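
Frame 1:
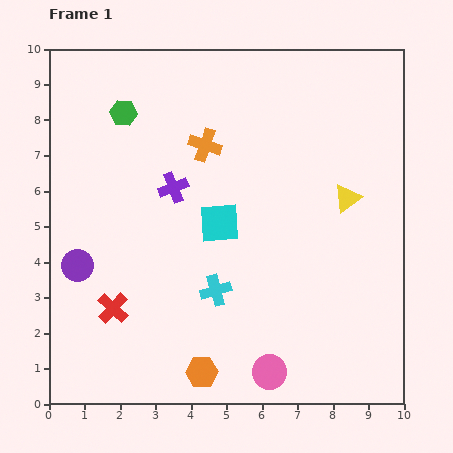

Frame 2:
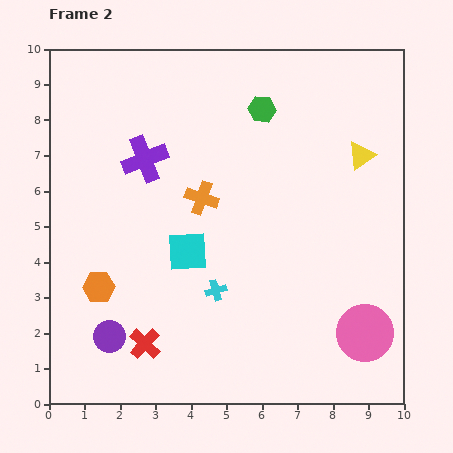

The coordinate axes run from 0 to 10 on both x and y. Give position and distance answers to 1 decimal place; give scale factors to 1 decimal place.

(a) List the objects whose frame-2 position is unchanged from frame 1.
the cyan cross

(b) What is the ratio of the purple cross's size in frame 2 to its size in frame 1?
1.5×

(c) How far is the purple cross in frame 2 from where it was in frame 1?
1.1

The purple cross moved from (3.5, 6.1) to (2.7, 6.9), a distance of √(0.8² + 0.8²) ≈ 1.1.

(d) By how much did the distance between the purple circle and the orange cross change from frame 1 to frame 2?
-0.3

Distance in frame 1: 5.0. Distance in frame 2: 4.7.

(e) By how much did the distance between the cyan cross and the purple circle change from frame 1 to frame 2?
-0.7

Distance in frame 1: 4.0. Distance in frame 2: 3.3.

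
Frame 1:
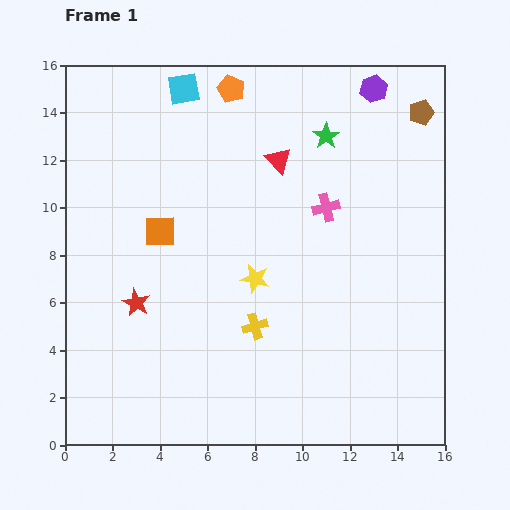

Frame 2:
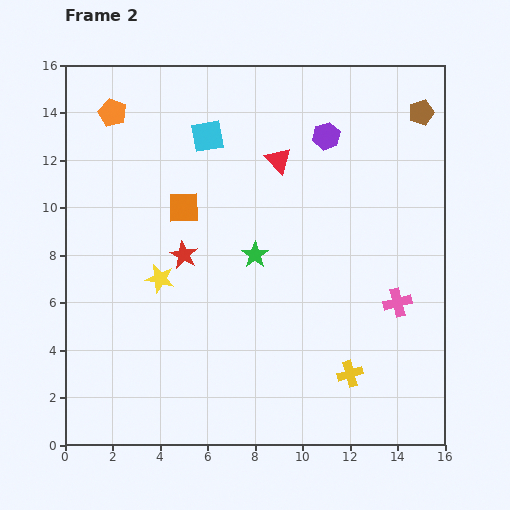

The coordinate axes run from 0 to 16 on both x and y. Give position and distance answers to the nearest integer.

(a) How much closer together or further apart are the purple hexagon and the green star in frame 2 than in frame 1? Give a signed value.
+3

Distance in frame 1: 3. Distance in frame 2: 6.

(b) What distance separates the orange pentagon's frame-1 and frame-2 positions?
5

The orange pentagon moved from (7, 15) to (2, 14), a distance of √(5² + 1²) ≈ 5.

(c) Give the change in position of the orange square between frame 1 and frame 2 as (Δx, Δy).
(1, 1)

The orange square was at (4, 9) in frame 1 and (5, 10) in frame 2.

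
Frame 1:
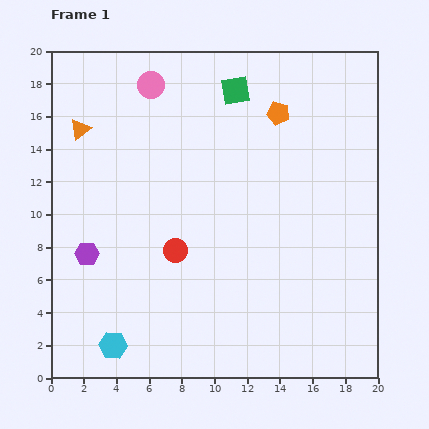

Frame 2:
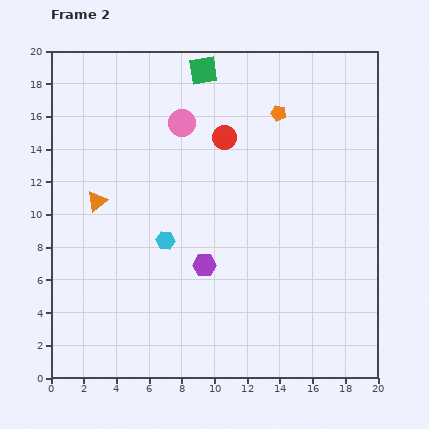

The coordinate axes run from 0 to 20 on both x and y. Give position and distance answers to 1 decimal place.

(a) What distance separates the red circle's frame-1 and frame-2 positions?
7.5

The red circle moved from (7.6, 7.8) to (10.6, 14.7), a distance of √(3.0² + 6.9²) ≈ 7.5.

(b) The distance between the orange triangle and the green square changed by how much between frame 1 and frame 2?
+0.5

Distance in frame 1: 9.8. Distance in frame 2: 10.3.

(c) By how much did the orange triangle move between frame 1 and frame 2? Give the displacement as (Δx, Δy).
(1.0, -4.4)

The orange triangle was at (1.8, 15.2) in frame 1 and (2.8, 10.8) in frame 2.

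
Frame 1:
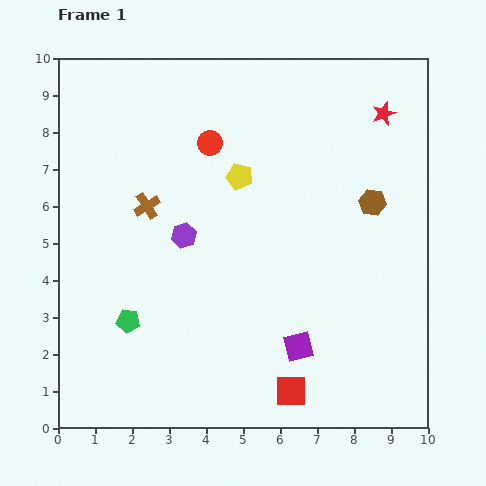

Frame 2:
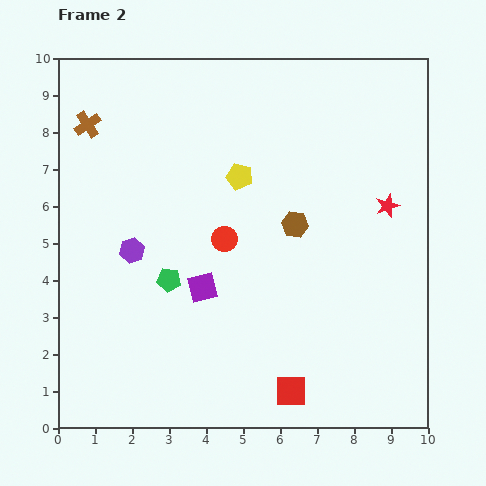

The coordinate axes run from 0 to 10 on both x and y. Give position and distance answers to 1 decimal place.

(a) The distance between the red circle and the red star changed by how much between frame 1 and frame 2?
-0.3

Distance in frame 1: 4.8. Distance in frame 2: 4.5.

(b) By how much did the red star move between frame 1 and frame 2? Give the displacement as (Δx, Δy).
(0.1, -2.5)

The red star was at (8.8, 8.5) in frame 1 and (8.9, 6.0) in frame 2.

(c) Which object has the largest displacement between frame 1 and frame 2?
the purple square

(moved 3.1; next 2.7)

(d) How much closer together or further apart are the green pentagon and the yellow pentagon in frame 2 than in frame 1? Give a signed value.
-1.5

Distance in frame 1: 4.9. Distance in frame 2: 3.4.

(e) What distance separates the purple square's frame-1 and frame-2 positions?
3.1

The purple square moved from (6.5, 2.2) to (3.9, 3.8), a distance of √(2.6² + 1.6²) ≈ 3.1.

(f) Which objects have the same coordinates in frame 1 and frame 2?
the yellow pentagon, the red square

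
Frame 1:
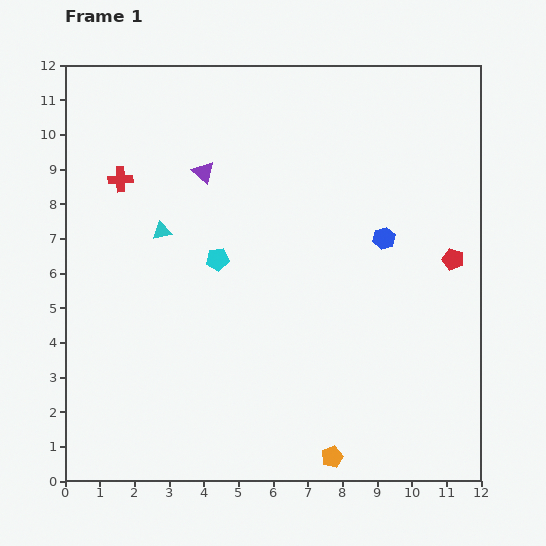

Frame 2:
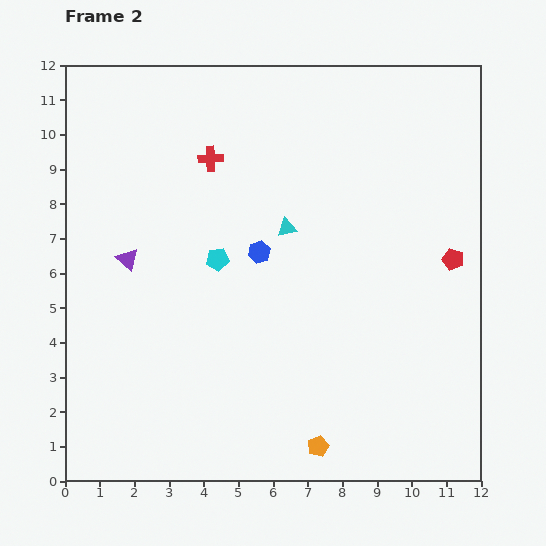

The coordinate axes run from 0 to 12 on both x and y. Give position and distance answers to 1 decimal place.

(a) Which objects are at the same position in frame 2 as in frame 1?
the red pentagon, the cyan pentagon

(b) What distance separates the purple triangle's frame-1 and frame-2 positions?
3.3

The purple triangle moved from (4.0, 8.9) to (1.8, 6.4), a distance of √(2.2² + 2.5²) ≈ 3.3.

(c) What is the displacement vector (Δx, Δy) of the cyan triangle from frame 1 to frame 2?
(3.6, 0.1)

The cyan triangle was at (2.8, 7.2) in frame 1 and (6.4, 7.3) in frame 2.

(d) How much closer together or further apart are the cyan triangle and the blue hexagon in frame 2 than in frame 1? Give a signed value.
-5.3

Distance in frame 1: 6.4. Distance in frame 2: 1.1.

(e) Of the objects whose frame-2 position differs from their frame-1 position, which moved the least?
the orange pentagon

(moved 0.5)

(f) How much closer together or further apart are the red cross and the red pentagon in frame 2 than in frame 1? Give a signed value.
-2.3

Distance in frame 1: 9.9. Distance in frame 2: 7.6.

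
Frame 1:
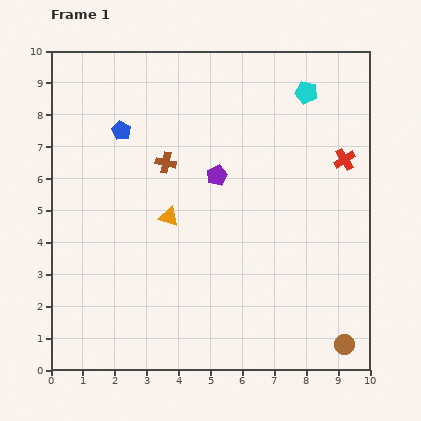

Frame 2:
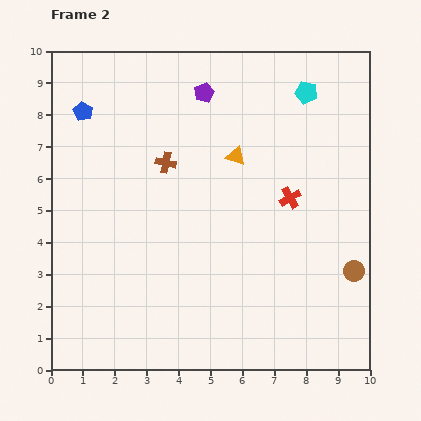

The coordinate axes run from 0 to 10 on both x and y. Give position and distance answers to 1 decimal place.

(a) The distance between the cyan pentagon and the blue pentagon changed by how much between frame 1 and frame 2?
+1.1

Distance in frame 1: 5.9. Distance in frame 2: 7.0.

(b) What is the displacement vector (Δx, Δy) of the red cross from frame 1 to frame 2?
(-1.7, -1.2)

The red cross was at (9.2, 6.6) in frame 1 and (7.5, 5.4) in frame 2.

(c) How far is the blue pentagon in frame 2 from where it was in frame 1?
1.3

The blue pentagon moved from (2.2, 7.5) to (1.0, 8.1), a distance of √(1.2² + 0.6²) ≈ 1.3.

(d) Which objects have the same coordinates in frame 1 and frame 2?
the brown cross, the cyan pentagon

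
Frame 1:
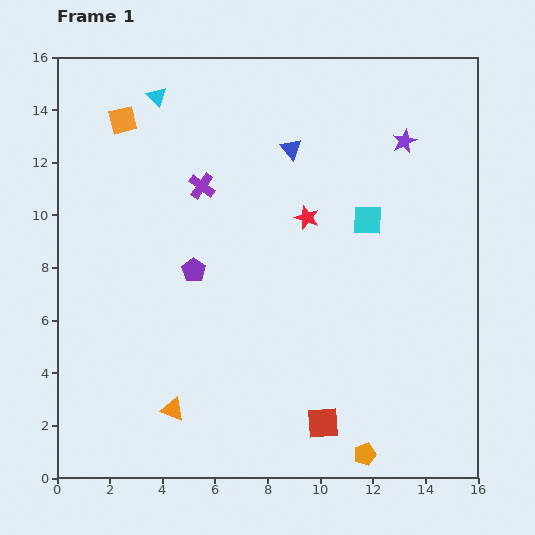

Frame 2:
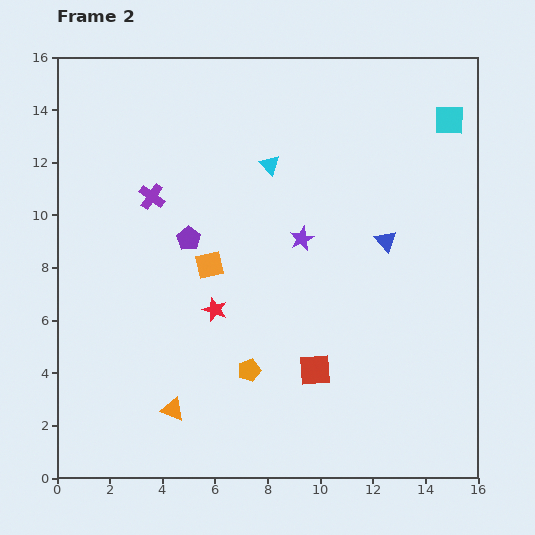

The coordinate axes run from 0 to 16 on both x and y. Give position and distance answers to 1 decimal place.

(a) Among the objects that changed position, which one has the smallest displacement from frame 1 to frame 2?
the purple pentagon

(moved 1.2)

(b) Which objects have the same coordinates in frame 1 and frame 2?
the orange triangle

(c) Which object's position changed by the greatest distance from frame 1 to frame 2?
the orange square

(moved 6.4; next 5.4)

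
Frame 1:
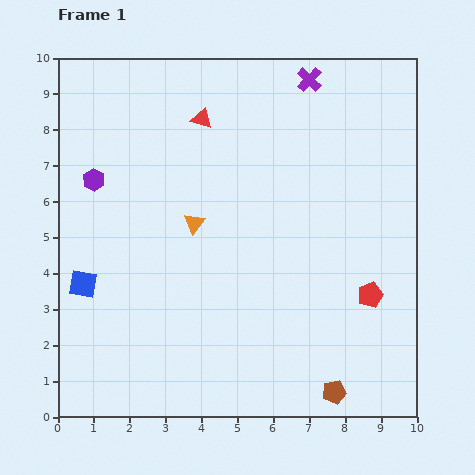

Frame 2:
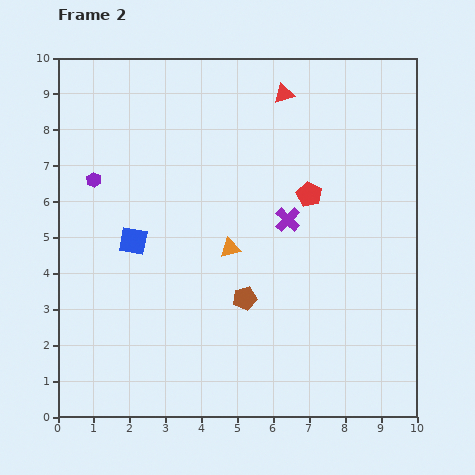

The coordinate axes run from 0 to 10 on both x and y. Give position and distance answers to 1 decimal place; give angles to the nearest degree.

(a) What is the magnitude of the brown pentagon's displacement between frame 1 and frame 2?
3.6

The brown pentagon moved from (7.7, 0.7) to (5.2, 3.3), a distance of √(2.5² + 2.6²) ≈ 3.6.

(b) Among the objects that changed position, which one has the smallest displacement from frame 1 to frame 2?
the orange triangle

(moved 1.2)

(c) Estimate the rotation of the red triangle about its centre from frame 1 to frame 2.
32° counter-clockwise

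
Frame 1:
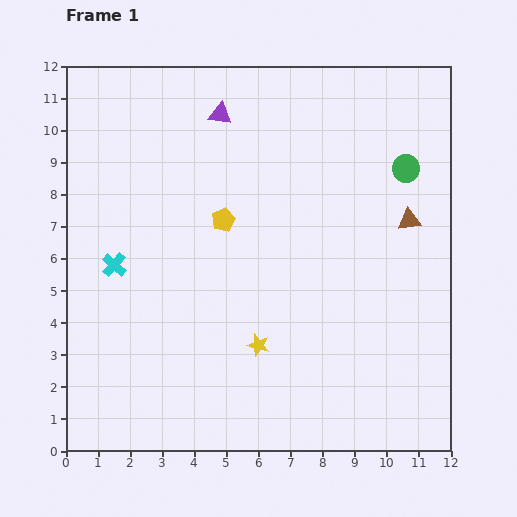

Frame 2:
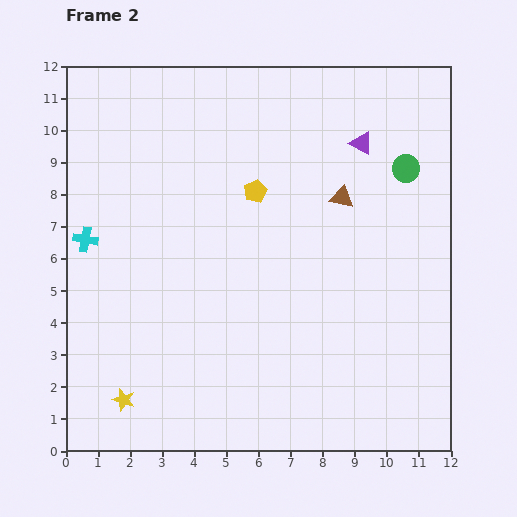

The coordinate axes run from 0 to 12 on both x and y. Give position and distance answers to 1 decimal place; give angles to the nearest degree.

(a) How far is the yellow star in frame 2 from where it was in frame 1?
4.5

The yellow star moved from (6.0, 3.3) to (1.8, 1.6), a distance of √(4.2² + 1.7²) ≈ 4.5.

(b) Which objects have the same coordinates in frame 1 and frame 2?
the green circle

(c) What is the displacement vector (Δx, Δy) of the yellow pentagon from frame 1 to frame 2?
(1.0, 0.9)

The yellow pentagon was at (4.9, 7.2) in frame 1 and (5.9, 8.1) in frame 2.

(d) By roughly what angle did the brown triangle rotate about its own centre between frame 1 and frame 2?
19° clockwise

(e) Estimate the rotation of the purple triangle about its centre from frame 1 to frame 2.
21° clockwise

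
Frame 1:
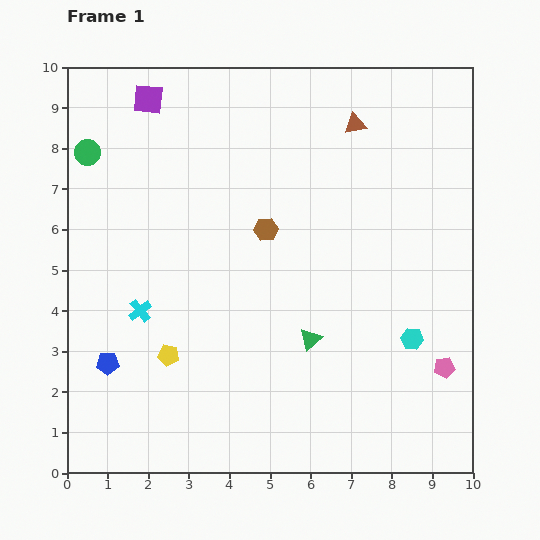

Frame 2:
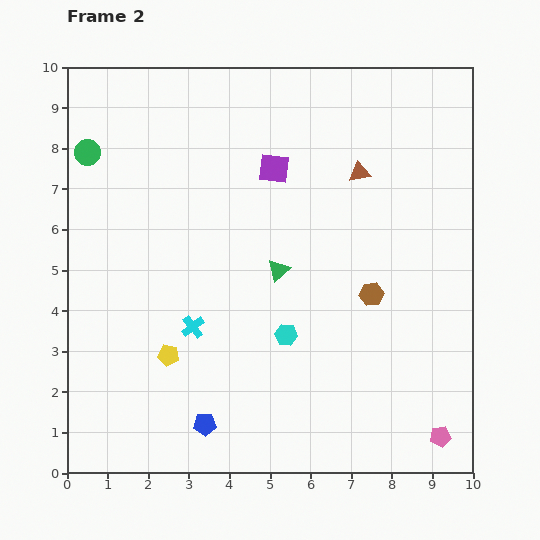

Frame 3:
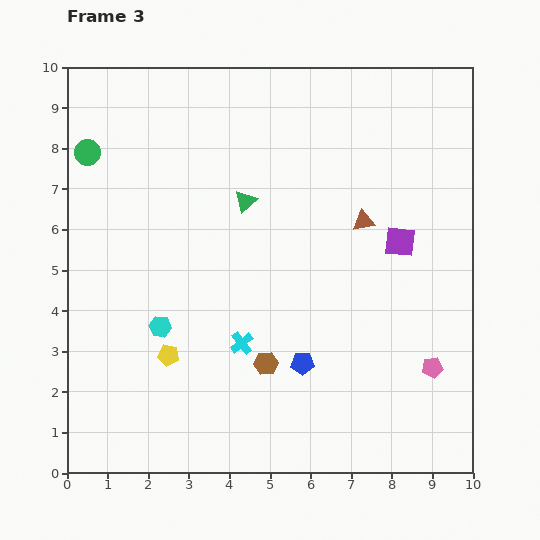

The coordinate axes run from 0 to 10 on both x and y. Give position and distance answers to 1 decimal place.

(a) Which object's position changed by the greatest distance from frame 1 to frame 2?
the purple square

(moved 3.5; next 3.1)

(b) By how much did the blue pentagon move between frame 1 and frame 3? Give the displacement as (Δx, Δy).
(4.8, 0.0)

The blue pentagon was at (1.0, 2.7) in frame 1 and (5.8, 2.7) in frame 3.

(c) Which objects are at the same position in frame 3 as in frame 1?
the yellow pentagon, the green circle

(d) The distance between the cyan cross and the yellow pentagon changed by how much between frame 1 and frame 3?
+0.5

Distance in frame 1: 1.3. Distance in frame 3: 1.8.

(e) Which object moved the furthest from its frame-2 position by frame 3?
the purple square

(moved 3.6; next 3.1)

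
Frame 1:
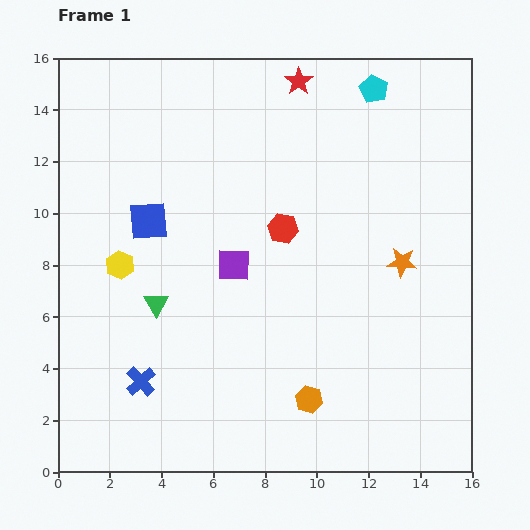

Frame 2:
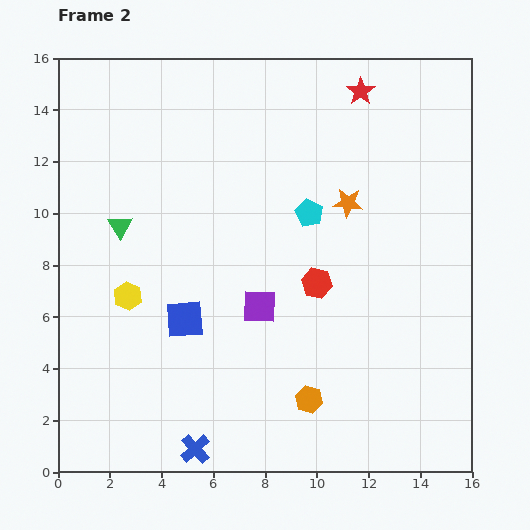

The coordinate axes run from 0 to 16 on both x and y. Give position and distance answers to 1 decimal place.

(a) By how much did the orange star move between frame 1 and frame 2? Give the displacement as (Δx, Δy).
(-2.1, 2.3)

The orange star was at (13.3, 8.1) in frame 1 and (11.2, 10.4) in frame 2.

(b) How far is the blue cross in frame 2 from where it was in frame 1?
3.3

The blue cross moved from (3.2, 3.5) to (5.3, 0.9), a distance of √(2.1² + 2.6²) ≈ 3.3.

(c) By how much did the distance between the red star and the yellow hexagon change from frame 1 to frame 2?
+2.1

Distance in frame 1: 9.9. Distance in frame 2: 12.0.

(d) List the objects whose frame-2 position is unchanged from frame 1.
the orange hexagon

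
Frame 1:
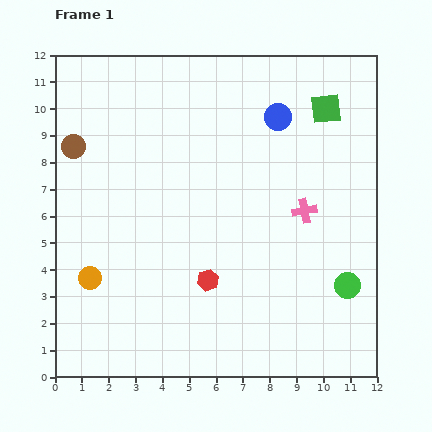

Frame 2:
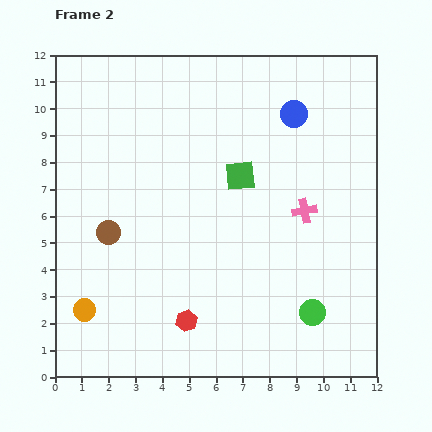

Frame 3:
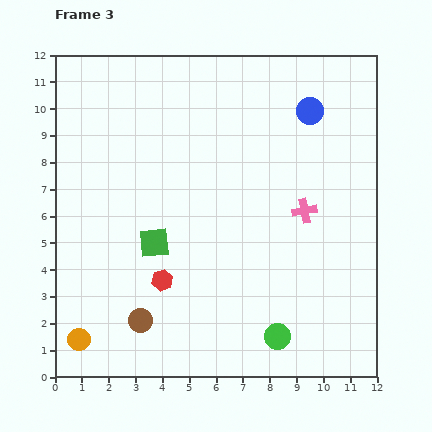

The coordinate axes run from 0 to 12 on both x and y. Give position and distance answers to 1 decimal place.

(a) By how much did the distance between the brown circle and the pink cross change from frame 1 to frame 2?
-1.6

Distance in frame 1: 8.9. Distance in frame 2: 7.3.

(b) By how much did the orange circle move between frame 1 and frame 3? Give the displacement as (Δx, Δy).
(-0.4, -2.3)

The orange circle was at (1.3, 3.7) in frame 1 and (0.9, 1.4) in frame 3.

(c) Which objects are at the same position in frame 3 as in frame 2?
the pink cross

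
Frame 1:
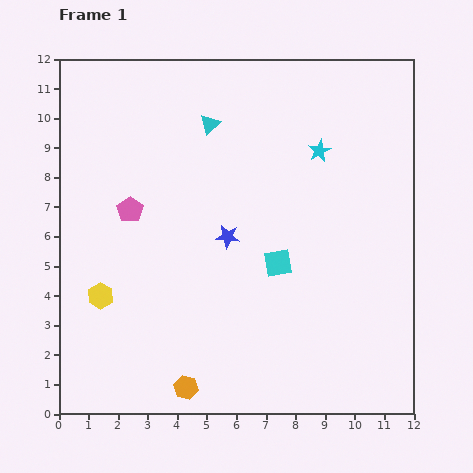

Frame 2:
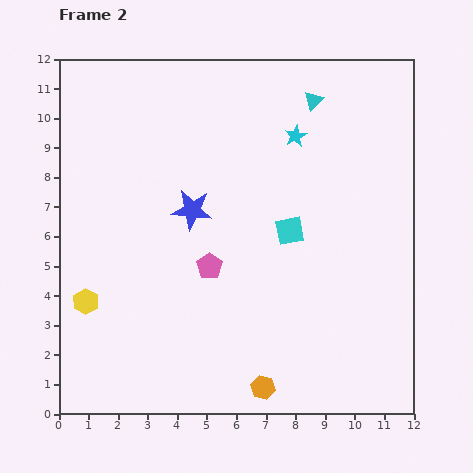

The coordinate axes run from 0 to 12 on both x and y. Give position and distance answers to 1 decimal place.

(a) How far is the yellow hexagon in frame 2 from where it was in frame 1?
0.5

The yellow hexagon moved from (1.4, 4.0) to (0.9, 3.8), a distance of √(0.5² + 0.2²) ≈ 0.5.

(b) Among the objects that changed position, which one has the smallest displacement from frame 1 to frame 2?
the yellow hexagon

(moved 0.5)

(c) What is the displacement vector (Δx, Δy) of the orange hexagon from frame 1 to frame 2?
(2.6, 0.0)

The orange hexagon was at (4.3, 0.9) in frame 1 and (6.9, 0.9) in frame 2.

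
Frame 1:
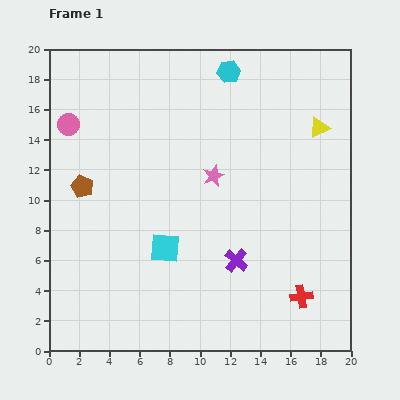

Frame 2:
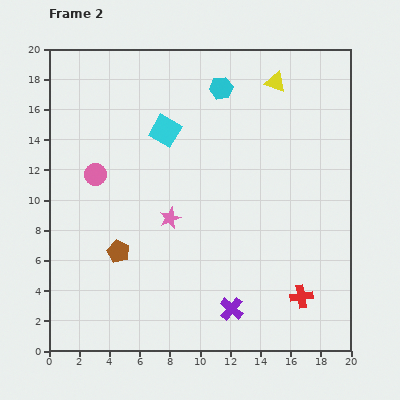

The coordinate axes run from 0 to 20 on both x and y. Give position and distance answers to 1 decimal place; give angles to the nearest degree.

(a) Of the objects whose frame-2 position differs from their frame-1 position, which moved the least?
the cyan hexagon

(moved 1.2)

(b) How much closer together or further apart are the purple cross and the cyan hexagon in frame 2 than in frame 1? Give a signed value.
+2.1

Distance in frame 1: 12.5. Distance in frame 2: 14.6.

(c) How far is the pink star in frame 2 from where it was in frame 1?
4.0

The pink star moved from (10.9, 11.6) to (8.0, 8.8), a distance of √(2.9² + 2.8²) ≈ 4.0.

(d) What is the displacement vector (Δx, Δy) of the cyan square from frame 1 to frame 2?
(0.0, 7.8)

The cyan square was at (7.7, 6.8) in frame 1 and (7.7, 14.6) in frame 2.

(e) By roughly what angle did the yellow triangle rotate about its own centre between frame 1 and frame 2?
47° clockwise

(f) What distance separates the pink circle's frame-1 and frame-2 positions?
3.8

The pink circle moved from (1.3, 15.0) to (3.1, 11.7), a distance of √(1.8² + 3.3²) ≈ 3.8.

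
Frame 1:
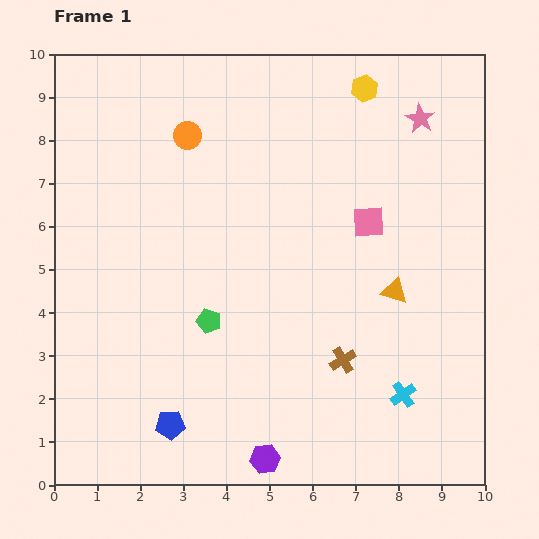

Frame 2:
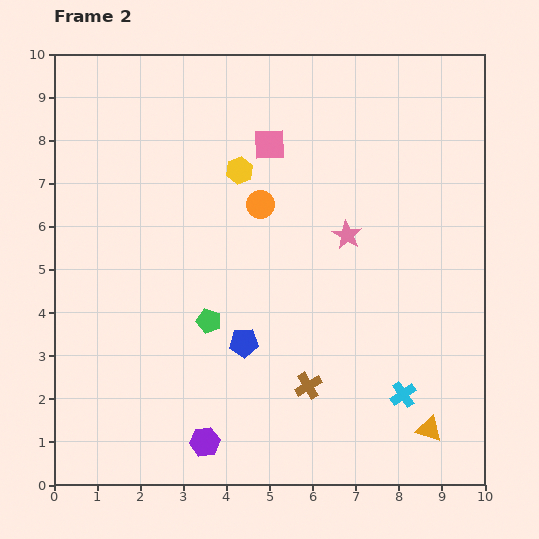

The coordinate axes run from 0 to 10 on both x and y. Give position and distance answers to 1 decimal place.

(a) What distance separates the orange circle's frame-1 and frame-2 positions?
2.3

The orange circle moved from (3.1, 8.1) to (4.8, 6.5), a distance of √(1.7² + 1.6²) ≈ 2.3.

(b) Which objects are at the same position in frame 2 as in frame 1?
the green pentagon, the cyan cross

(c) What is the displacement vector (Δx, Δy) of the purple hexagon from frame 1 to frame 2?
(-1.4, 0.4)

The purple hexagon was at (4.9, 0.6) in frame 1 and (3.5, 1.0) in frame 2.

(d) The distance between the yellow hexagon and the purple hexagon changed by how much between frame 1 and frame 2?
-2.5

Distance in frame 1: 8.9. Distance in frame 2: 6.4.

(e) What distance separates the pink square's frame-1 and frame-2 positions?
2.9

The pink square moved from (7.3, 6.1) to (5.0, 7.9), a distance of √(2.3² + 1.8²) ≈ 2.9.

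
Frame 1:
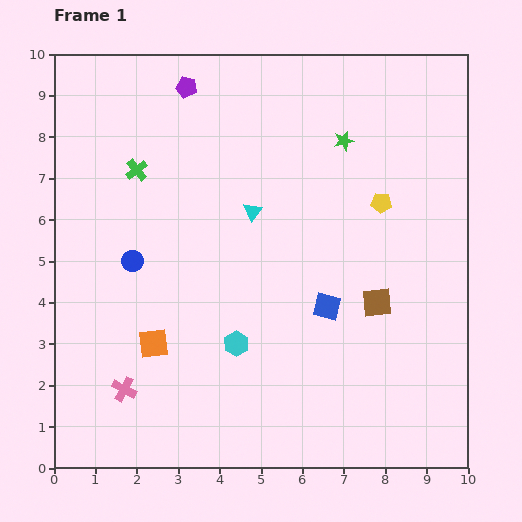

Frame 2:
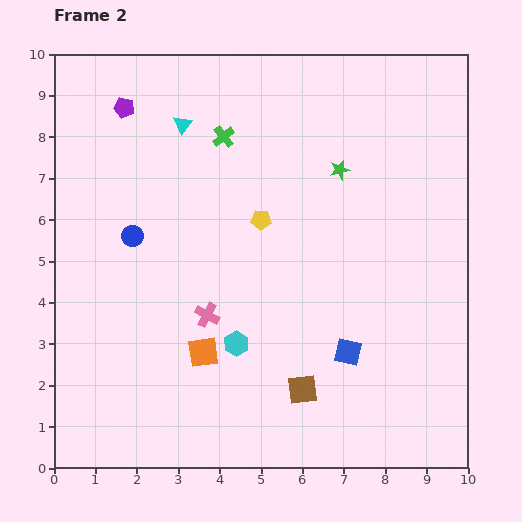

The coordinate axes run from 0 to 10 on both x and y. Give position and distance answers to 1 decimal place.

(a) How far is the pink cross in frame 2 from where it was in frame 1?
2.7

The pink cross moved from (1.7, 1.9) to (3.7, 3.7), a distance of √(2.0² + 1.8²) ≈ 2.7.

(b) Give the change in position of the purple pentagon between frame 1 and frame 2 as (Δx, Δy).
(-1.5, -0.5)

The purple pentagon was at (3.2, 9.2) in frame 1 and (1.7, 8.7) in frame 2.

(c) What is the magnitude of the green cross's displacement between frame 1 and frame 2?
2.2

The green cross moved from (2.0, 7.2) to (4.1, 8.0), a distance of √(2.1² + 0.8²) ≈ 2.2.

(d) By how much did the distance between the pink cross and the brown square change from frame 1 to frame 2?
-3.6

Distance in frame 1: 6.5. Distance in frame 2: 2.9.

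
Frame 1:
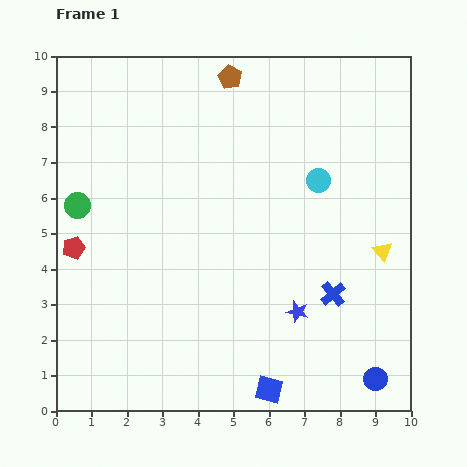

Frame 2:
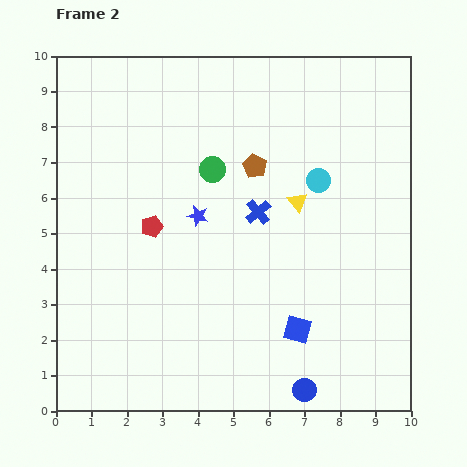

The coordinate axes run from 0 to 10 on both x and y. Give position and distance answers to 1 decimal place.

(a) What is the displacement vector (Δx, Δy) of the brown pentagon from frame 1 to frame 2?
(0.7, -2.5)

The brown pentagon was at (4.9, 9.4) in frame 1 and (5.6, 6.9) in frame 2.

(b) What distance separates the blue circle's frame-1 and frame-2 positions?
2.0

The blue circle moved from (9.0, 0.9) to (7.0, 0.6), a distance of √(2.0² + 0.3²) ≈ 2.0.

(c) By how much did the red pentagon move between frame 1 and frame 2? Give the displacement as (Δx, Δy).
(2.2, 0.6)

The red pentagon was at (0.5, 4.6) in frame 1 and (2.7, 5.2) in frame 2.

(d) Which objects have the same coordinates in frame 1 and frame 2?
the cyan circle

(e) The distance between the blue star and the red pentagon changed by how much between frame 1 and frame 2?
-5.3

Distance in frame 1: 6.6. Distance in frame 2: 1.3.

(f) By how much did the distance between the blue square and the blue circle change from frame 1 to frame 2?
-1.3

Distance in frame 1: 3.0. Distance in frame 2: 1.7.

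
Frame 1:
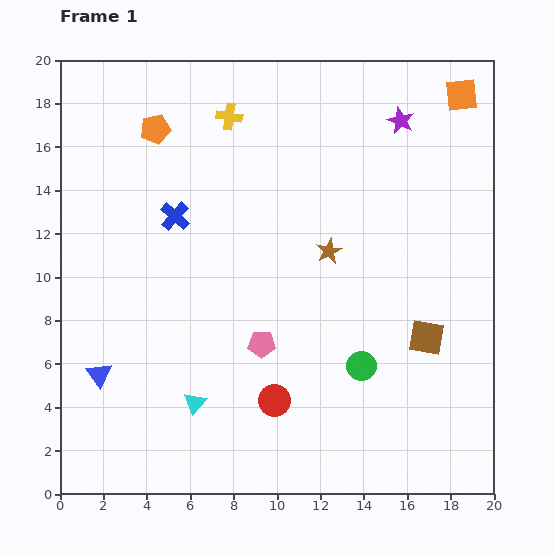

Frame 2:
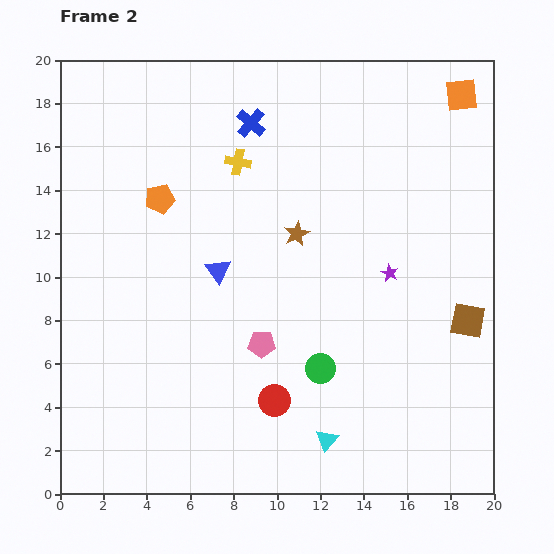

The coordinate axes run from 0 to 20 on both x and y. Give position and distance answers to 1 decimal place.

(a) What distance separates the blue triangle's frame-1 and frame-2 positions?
7.3

The blue triangle moved from (1.8, 5.5) to (7.3, 10.3), a distance of √(5.5² + 4.8²) ≈ 7.3.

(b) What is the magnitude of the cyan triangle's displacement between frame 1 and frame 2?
6.3

The cyan triangle moved from (6.2, 4.2) to (12.3, 2.5), a distance of √(6.1² + 1.7²) ≈ 6.3.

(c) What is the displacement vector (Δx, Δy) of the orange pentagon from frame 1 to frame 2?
(0.2, -3.2)

The orange pentagon was at (4.4, 16.8) in frame 1 and (4.6, 13.6) in frame 2.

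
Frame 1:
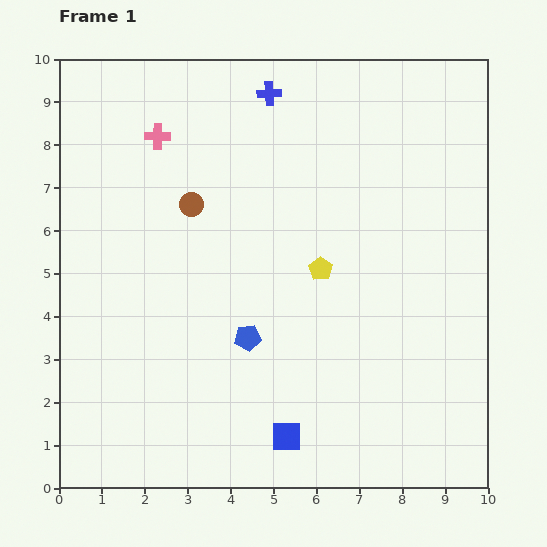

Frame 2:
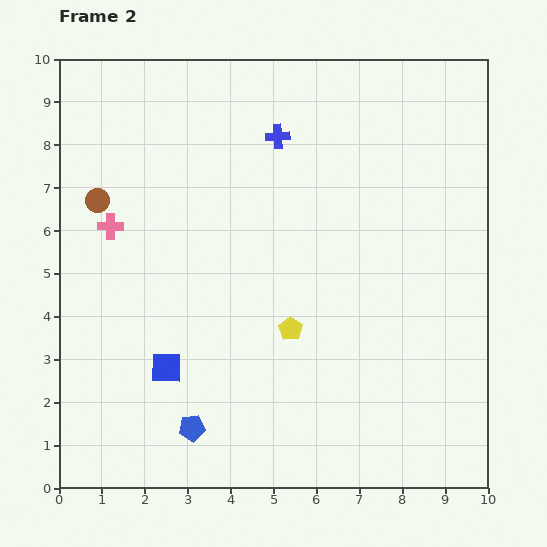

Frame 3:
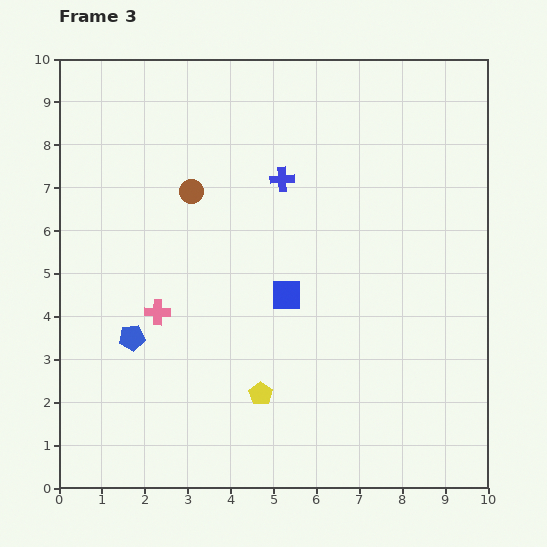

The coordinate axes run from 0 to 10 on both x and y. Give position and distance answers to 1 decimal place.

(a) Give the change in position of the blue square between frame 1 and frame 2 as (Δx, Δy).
(-2.8, 1.6)

The blue square was at (5.3, 1.2) in frame 1 and (2.5, 2.8) in frame 2.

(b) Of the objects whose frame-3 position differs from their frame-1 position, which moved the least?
the brown circle

(moved 0.3)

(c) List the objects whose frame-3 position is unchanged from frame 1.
none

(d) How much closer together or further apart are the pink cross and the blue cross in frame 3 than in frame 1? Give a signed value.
+1.4

Distance in frame 1: 2.8. Distance in frame 3: 4.2.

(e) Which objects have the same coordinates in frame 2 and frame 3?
none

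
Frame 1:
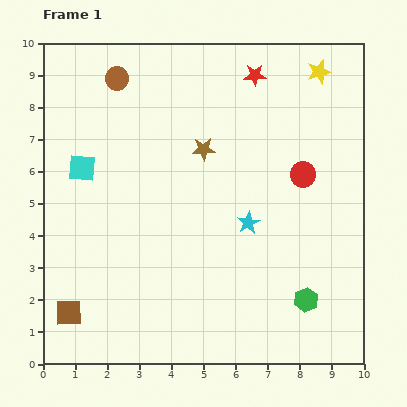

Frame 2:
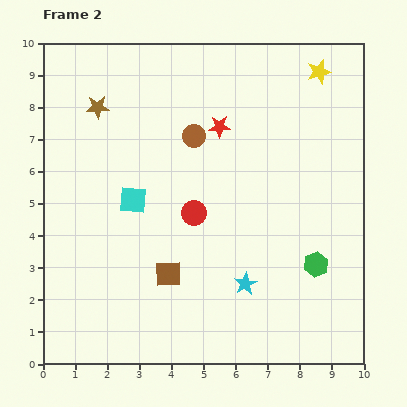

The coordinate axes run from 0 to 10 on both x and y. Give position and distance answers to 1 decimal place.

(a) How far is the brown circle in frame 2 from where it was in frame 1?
3.0

The brown circle moved from (2.3, 8.9) to (4.7, 7.1), a distance of √(2.4² + 1.8²) ≈ 3.0.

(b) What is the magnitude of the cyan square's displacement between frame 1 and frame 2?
1.9

The cyan square moved from (1.2, 6.1) to (2.8, 5.1), a distance of √(1.6² + 1.0²) ≈ 1.9.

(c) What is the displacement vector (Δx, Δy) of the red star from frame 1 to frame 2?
(-1.1, -1.6)

The red star was at (6.6, 9.0) in frame 1 and (5.5, 7.4) in frame 2.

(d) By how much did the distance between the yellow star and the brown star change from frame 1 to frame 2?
+2.7

Distance in frame 1: 4.3. Distance in frame 2: 7.0.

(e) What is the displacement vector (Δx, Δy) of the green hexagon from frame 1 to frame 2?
(0.3, 1.1)

The green hexagon was at (8.2, 2.0) in frame 1 and (8.5, 3.1) in frame 2.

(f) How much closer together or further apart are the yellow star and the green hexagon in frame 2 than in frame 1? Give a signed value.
-1.1

Distance in frame 1: 7.1. Distance in frame 2: 6.0.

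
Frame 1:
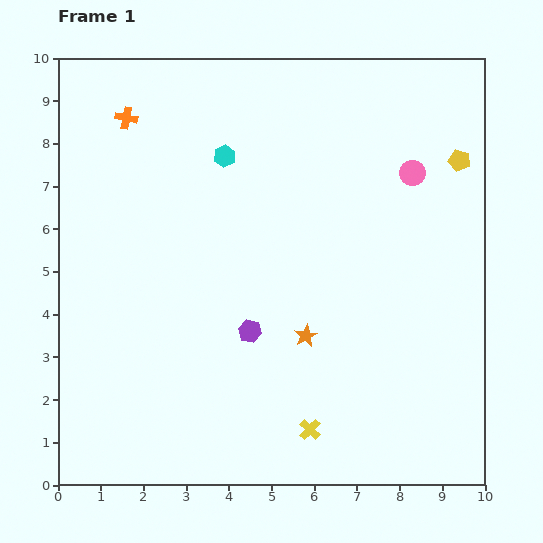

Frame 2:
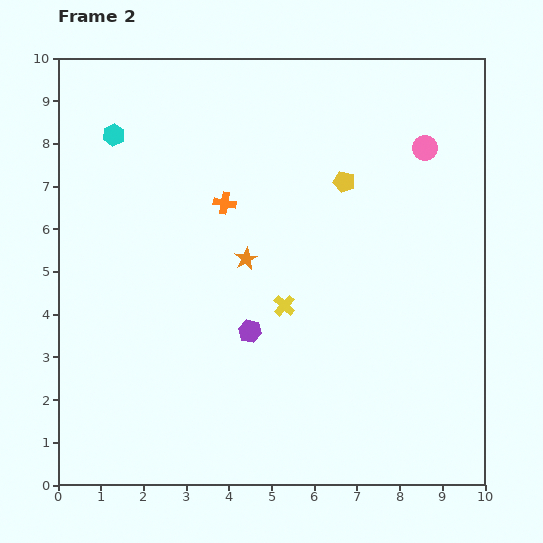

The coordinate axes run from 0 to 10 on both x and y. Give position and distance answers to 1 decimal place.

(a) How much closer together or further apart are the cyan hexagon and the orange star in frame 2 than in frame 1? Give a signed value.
-0.4

Distance in frame 1: 4.6. Distance in frame 2: 4.2.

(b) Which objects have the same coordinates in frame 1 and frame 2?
the purple hexagon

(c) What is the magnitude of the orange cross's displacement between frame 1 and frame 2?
3.0

The orange cross moved from (1.6, 8.6) to (3.9, 6.6), a distance of √(2.3² + 2.0²) ≈ 3.0.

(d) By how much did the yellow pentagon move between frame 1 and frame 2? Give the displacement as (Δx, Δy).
(-2.7, -0.5)

The yellow pentagon was at (9.4, 7.6) in frame 1 and (6.7, 7.1) in frame 2.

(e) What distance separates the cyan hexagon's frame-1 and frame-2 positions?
2.6

The cyan hexagon moved from (3.9, 7.7) to (1.3, 8.2), a distance of √(2.6² + 0.5²) ≈ 2.6.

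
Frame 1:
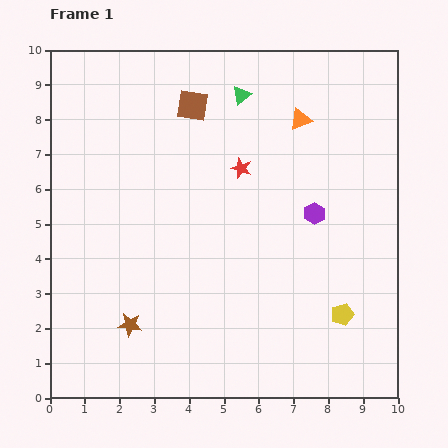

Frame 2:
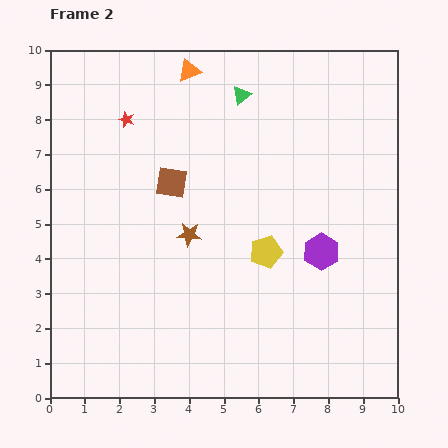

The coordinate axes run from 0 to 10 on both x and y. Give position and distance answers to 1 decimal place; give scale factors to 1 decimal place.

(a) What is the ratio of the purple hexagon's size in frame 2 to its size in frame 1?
1.7×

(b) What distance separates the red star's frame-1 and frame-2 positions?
3.6

The red star moved from (5.5, 6.6) to (2.2, 8.0), a distance of √(3.3² + 1.4²) ≈ 3.6.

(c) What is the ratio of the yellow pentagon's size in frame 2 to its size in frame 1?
1.5×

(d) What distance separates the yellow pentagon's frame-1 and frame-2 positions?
2.8

The yellow pentagon moved from (8.4, 2.4) to (6.2, 4.2), a distance of √(2.2² + 1.8²) ≈ 2.8.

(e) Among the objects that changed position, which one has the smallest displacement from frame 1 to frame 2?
the purple hexagon

(moved 1.1)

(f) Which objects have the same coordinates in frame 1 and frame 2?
the green triangle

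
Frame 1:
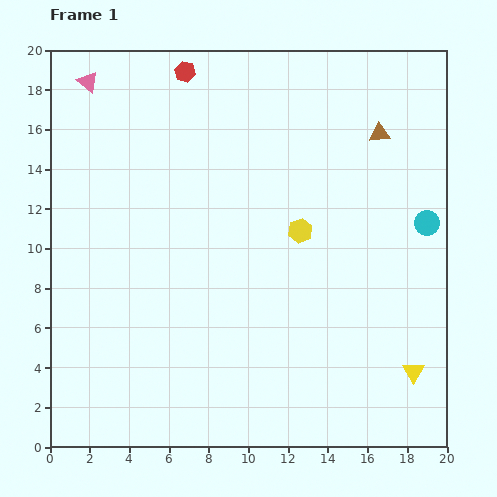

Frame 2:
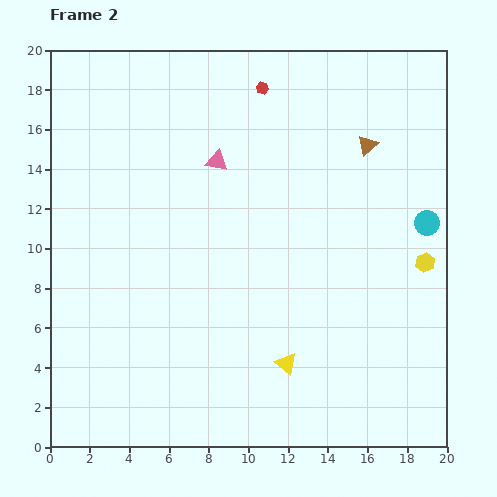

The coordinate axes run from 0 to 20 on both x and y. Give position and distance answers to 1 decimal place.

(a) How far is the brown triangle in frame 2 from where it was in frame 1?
0.8

The brown triangle moved from (16.6, 15.8) to (16.0, 15.2), a distance of √(0.6² + 0.6²) ≈ 0.8.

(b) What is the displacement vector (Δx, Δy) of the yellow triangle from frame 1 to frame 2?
(-6.4, 0.4)

The yellow triangle was at (18.3, 3.8) in frame 1 and (11.9, 4.2) in frame 2.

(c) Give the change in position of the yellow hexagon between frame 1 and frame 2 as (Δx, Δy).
(6.3, -1.6)

The yellow hexagon was at (12.6, 10.9) in frame 1 and (18.9, 9.3) in frame 2.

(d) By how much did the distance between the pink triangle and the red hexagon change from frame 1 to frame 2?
-0.5

Distance in frame 1: 4.9. Distance in frame 2: 4.4.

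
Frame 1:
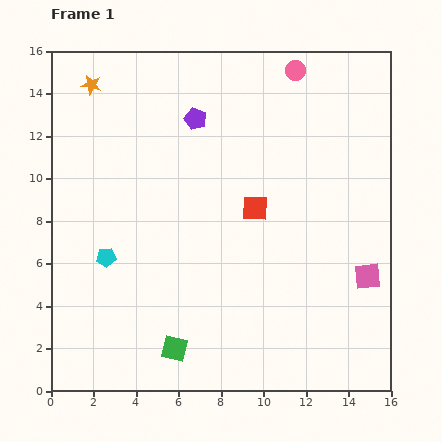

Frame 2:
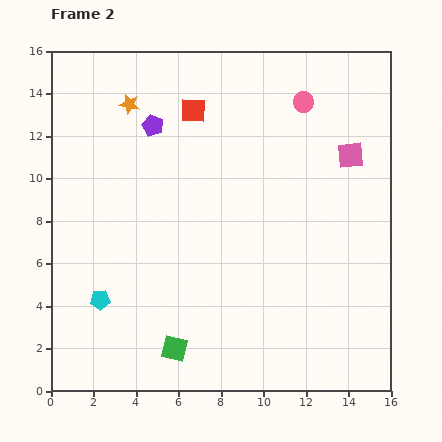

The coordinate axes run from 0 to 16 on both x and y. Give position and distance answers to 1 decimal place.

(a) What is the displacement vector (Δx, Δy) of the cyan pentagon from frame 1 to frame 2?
(-0.3, -2.0)

The cyan pentagon was at (2.6, 6.3) in frame 1 and (2.3, 4.3) in frame 2.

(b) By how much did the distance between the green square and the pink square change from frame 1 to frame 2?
+2.6

Distance in frame 1: 9.7. Distance in frame 2: 12.3.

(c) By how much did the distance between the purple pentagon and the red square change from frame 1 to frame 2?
-3.0

Distance in frame 1: 5.0. Distance in frame 2: 2.0.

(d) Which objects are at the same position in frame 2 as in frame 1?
the green square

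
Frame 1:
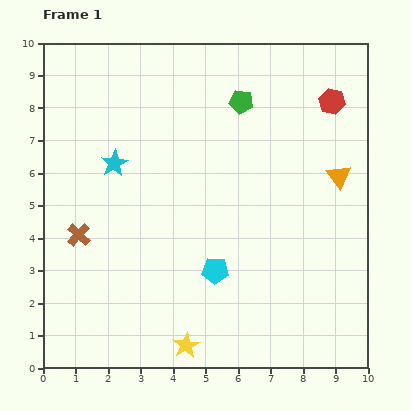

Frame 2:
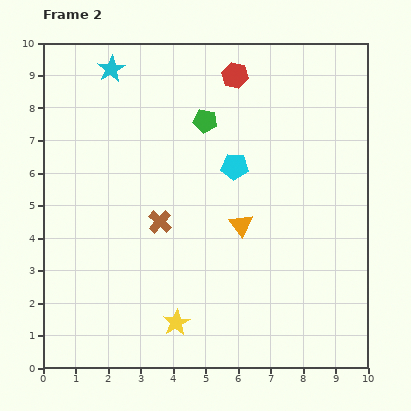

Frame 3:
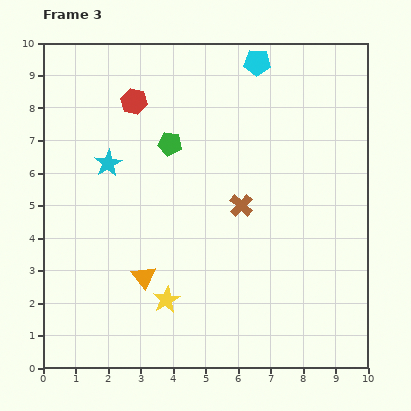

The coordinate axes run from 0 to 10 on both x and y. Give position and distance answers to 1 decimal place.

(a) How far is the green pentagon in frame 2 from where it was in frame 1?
1.3

The green pentagon moved from (6.1, 8.2) to (5.0, 7.6), a distance of √(1.1² + 0.6²) ≈ 1.3.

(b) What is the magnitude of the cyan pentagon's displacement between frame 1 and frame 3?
6.5

The cyan pentagon moved from (5.3, 3.0) to (6.6, 9.4), a distance of √(1.3² + 6.4²) ≈ 6.5.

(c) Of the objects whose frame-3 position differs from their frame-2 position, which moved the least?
the yellow star

(moved 0.8)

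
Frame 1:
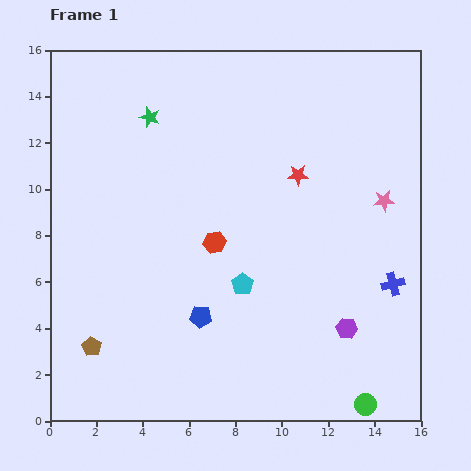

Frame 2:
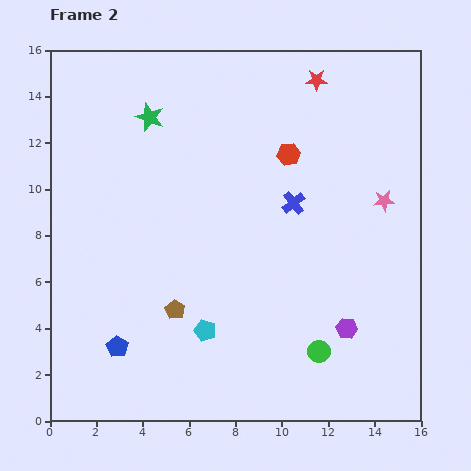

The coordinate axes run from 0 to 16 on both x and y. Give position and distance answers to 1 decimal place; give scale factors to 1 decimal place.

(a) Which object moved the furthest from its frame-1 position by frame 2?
the blue cross

(moved 5.5; next 5.0)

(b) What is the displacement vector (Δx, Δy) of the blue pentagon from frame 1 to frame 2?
(-3.6, -1.3)

The blue pentagon was at (6.5, 4.5) in frame 1 and (2.9, 3.2) in frame 2.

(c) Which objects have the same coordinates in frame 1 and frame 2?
the purple hexagon, the green star, the pink star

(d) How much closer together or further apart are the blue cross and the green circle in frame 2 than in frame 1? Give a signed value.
+1.2

Distance in frame 1: 5.3. Distance in frame 2: 6.5.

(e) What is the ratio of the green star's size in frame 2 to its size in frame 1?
1.4×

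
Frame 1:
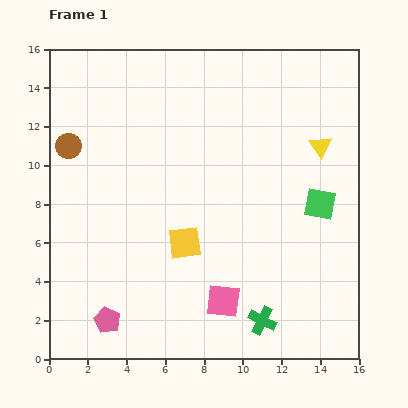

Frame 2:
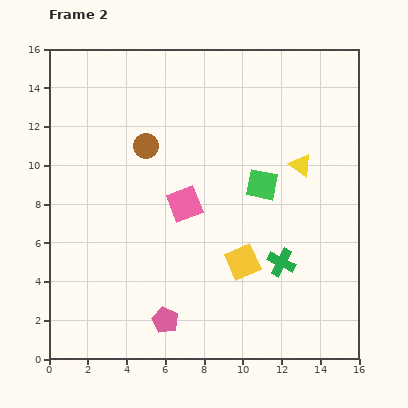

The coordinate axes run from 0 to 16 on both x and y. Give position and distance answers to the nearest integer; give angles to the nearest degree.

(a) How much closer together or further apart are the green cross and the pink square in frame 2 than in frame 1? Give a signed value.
+4

Distance in frame 1: 2. Distance in frame 2: 6.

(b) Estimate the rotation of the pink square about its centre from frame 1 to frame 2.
28° counter-clockwise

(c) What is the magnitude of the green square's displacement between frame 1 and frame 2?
3

The green square moved from (14, 8) to (11, 9), a distance of √(3² + 1²) ≈ 3.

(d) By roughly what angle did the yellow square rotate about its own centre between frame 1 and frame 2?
16° counter-clockwise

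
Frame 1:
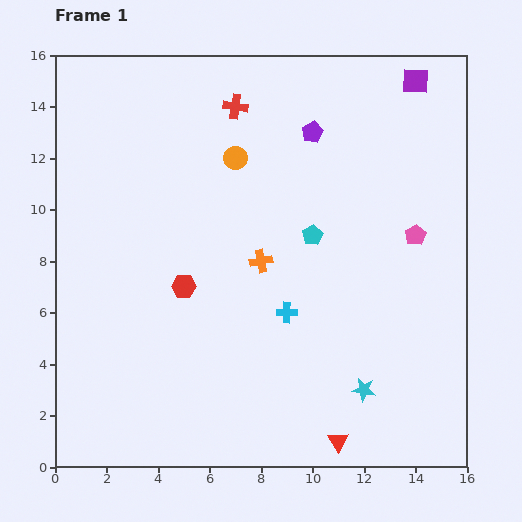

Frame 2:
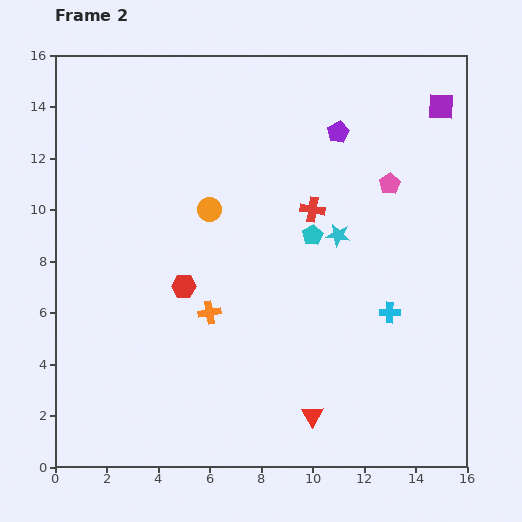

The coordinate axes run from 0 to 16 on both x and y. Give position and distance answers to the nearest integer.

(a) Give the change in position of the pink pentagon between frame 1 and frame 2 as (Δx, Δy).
(-1, 2)

The pink pentagon was at (14, 9) in frame 1 and (13, 11) in frame 2.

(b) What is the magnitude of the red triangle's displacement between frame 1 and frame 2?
1

The red triangle moved from (11, 1) to (10, 2), a distance of √(1² + 1²) ≈ 1.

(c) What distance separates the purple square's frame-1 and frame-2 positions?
1

The purple square moved from (14, 15) to (15, 14), a distance of √(1² + 1²) ≈ 1.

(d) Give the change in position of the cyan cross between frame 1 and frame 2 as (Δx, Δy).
(4, 0)

The cyan cross was at (9, 6) in frame 1 and (13, 6) in frame 2.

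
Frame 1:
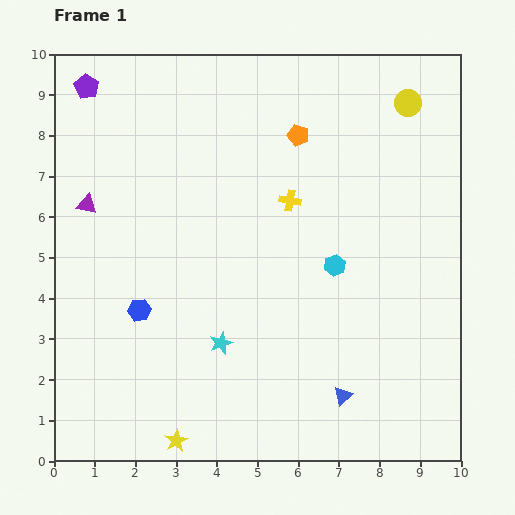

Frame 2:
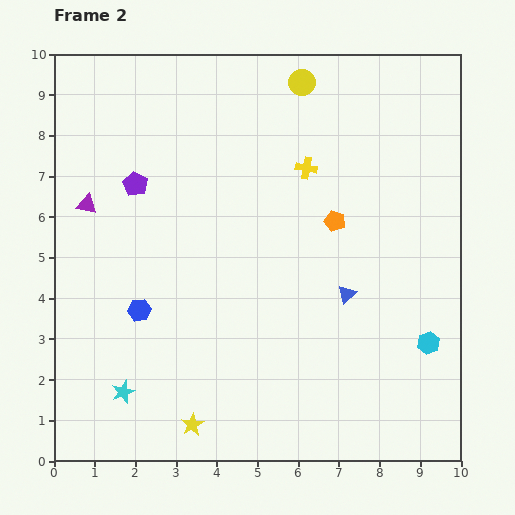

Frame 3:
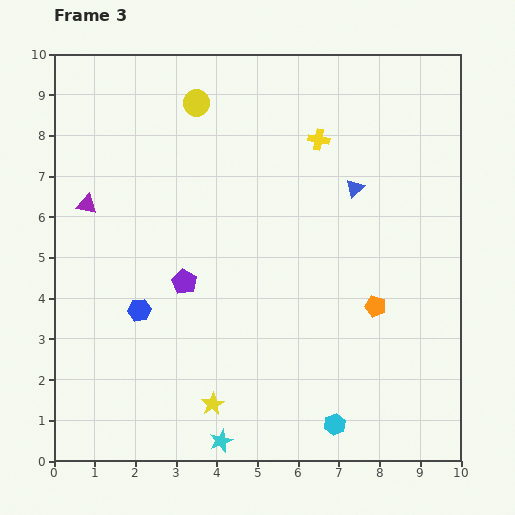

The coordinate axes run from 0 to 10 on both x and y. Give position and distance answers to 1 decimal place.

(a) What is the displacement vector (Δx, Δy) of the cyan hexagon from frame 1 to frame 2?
(2.3, -1.9)

The cyan hexagon was at (6.9, 4.8) in frame 1 and (9.2, 2.9) in frame 2.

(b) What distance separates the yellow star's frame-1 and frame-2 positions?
0.6

The yellow star moved from (3.0, 0.5) to (3.4, 0.9), a distance of √(0.4² + 0.4²) ≈ 0.6.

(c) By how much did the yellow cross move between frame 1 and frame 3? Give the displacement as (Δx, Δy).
(0.7, 1.5)

The yellow cross was at (5.8, 6.4) in frame 1 and (6.5, 7.9) in frame 3.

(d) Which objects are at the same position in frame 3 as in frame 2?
the purple triangle, the blue hexagon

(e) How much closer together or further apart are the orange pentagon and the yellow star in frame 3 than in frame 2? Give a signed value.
-1.4

Distance in frame 2: 6.1. Distance in frame 3: 4.7.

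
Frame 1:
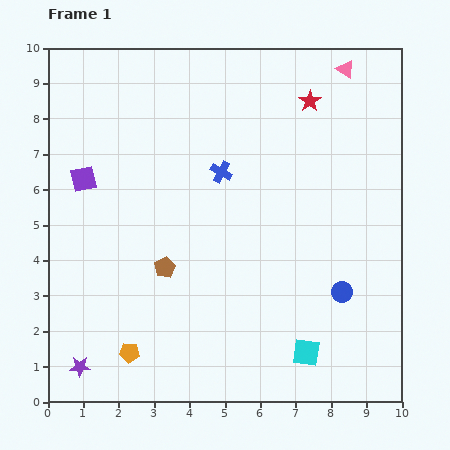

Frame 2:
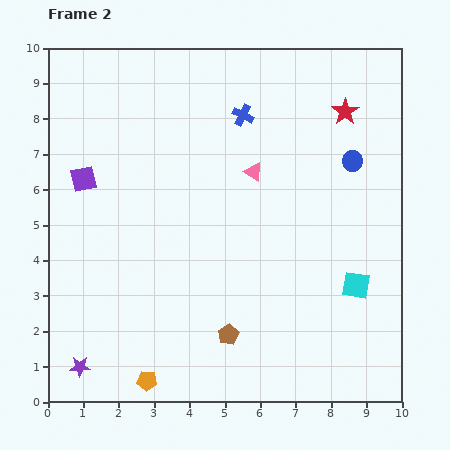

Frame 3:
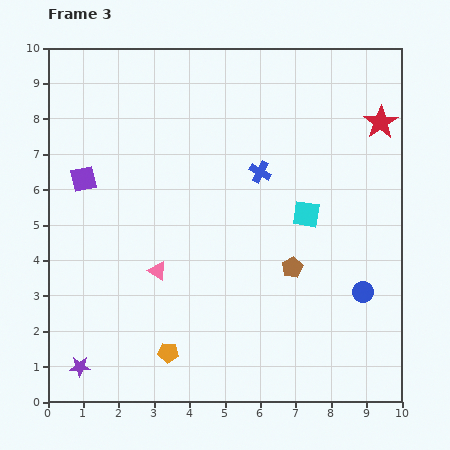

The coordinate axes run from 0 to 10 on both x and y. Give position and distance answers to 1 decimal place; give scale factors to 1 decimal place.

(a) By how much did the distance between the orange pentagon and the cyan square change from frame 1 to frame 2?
+1.5

Distance in frame 1: 5.0. Distance in frame 2: 6.5.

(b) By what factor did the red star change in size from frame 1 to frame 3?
1.5×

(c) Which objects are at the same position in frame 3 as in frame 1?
the purple square, the purple star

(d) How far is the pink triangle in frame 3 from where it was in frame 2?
3.9

The pink triangle moved from (5.8, 6.5) to (3.1, 3.7), a distance of √(2.7² + 2.8²) ≈ 3.9.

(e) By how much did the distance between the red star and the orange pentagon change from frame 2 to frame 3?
-0.6

Distance in frame 2: 9.4. Distance in frame 3: 8.8.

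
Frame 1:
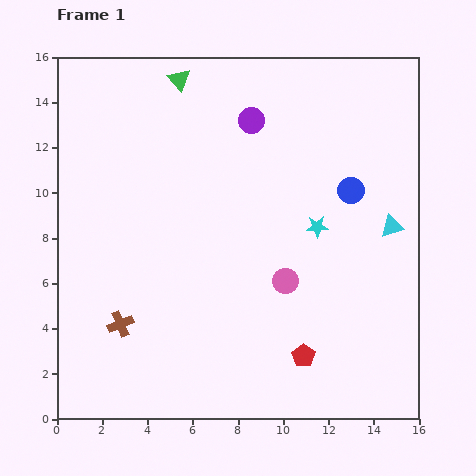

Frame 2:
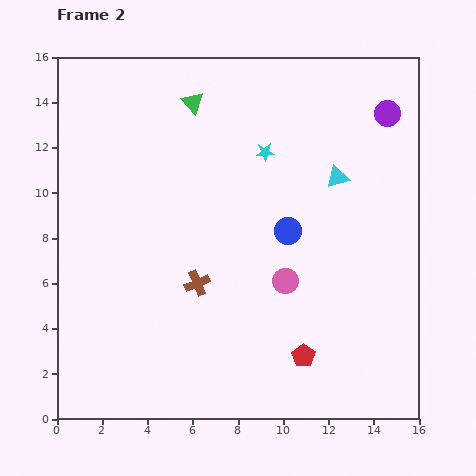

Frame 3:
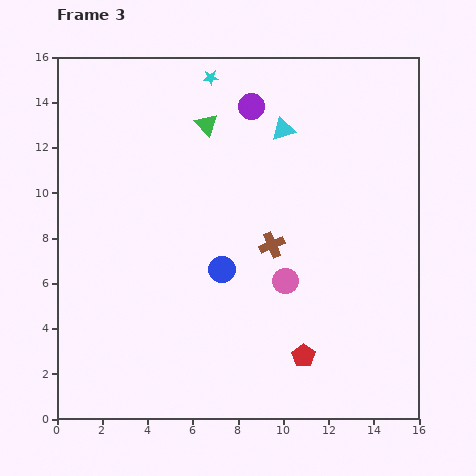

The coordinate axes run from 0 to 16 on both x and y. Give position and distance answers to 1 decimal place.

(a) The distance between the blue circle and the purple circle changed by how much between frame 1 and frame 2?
+1.4

Distance in frame 1: 5.4. Distance in frame 2: 6.8.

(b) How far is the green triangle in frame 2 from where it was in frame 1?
1.2

The green triangle moved from (5.4, 15.0) to (6.0, 14.0), a distance of √(0.6² + 1.0²) ≈ 1.2.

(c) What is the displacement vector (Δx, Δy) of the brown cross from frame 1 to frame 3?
(6.7, 3.5)

The brown cross was at (2.8, 4.2) in frame 1 and (9.5, 7.7) in frame 3.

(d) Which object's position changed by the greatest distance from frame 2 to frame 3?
the purple circle

(moved 6.0; next 4.1)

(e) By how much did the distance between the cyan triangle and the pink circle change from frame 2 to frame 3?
+1.6

Distance in frame 2: 5.1. Distance in frame 3: 6.7.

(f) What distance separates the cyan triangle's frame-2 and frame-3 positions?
3.2

The cyan triangle moved from (12.4, 10.7) to (10.0, 12.8), a distance of √(2.4² + 2.1²) ≈ 3.2.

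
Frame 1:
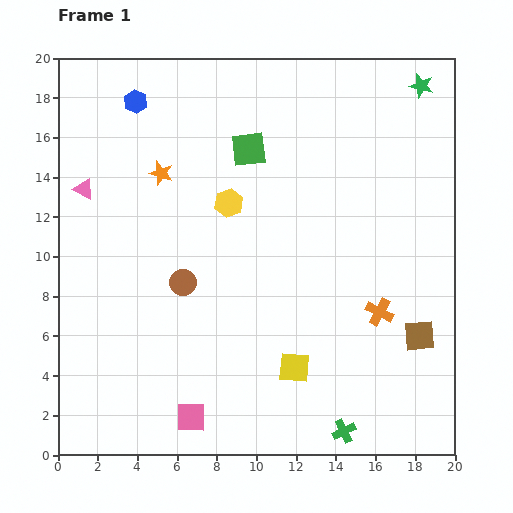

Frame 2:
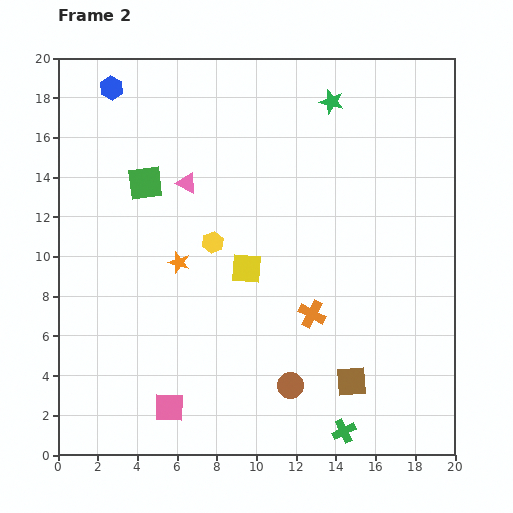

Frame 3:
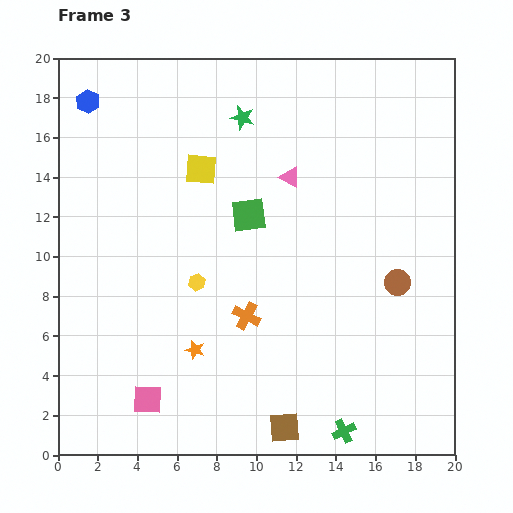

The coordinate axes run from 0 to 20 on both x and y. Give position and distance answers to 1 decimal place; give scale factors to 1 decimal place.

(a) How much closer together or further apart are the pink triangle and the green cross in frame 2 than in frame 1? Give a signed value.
-3.1

Distance in frame 1: 17.9. Distance in frame 2: 14.8.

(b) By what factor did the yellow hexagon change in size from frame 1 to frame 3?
0.6×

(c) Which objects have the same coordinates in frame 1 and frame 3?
the green cross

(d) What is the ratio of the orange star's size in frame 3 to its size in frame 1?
0.8×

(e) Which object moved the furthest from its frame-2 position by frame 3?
the brown circle

(moved 7.5; next 5.5)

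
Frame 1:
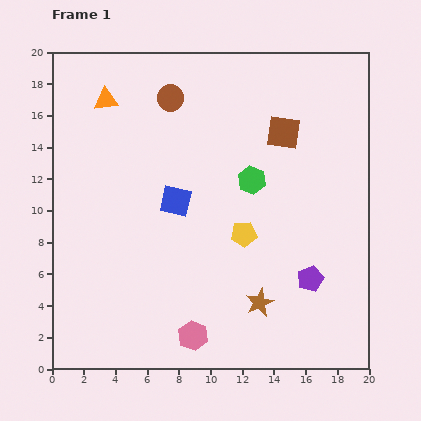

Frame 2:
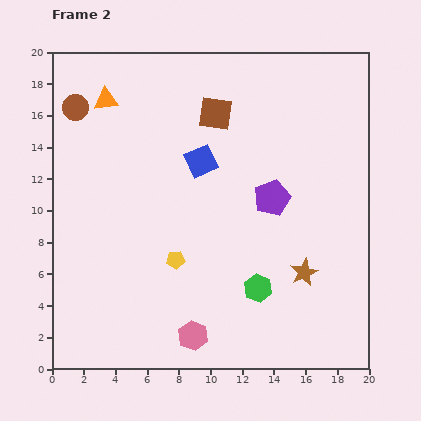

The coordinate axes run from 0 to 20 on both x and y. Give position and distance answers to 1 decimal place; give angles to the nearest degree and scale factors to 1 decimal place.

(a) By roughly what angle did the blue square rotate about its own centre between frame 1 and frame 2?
37° counter-clockwise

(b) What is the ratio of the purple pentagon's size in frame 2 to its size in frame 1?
1.4×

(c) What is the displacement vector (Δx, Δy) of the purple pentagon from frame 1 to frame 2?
(-2.4, 5.1)

The purple pentagon was at (16.3, 5.7) in frame 1 and (13.9, 10.8) in frame 2.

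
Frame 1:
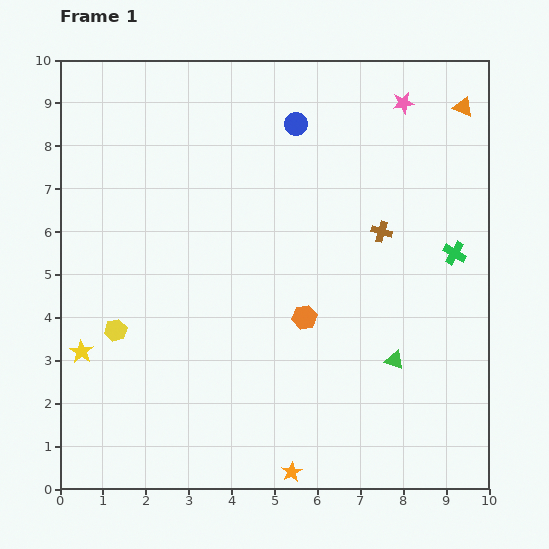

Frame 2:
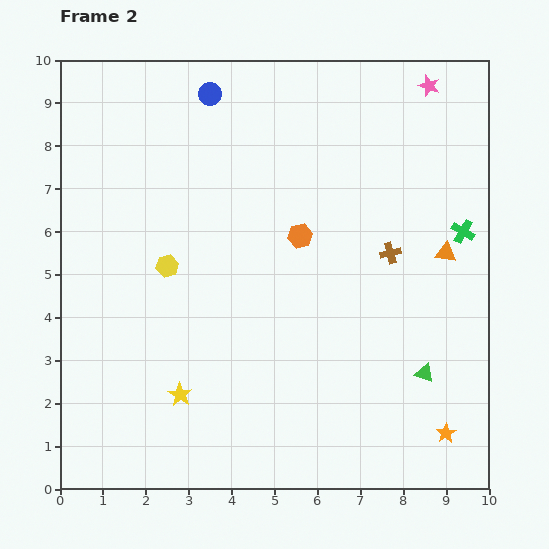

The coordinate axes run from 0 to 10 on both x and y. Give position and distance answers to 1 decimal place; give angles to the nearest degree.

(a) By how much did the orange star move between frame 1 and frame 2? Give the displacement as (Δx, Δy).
(3.6, 0.9)

The orange star was at (5.4, 0.4) in frame 1 and (9.0, 1.3) in frame 2.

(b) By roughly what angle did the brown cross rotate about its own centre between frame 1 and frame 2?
29° counter-clockwise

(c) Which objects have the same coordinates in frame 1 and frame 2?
none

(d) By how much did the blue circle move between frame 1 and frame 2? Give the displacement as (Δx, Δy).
(-2.0, 0.7)

The blue circle was at (5.5, 8.5) in frame 1 and (3.5, 9.2) in frame 2.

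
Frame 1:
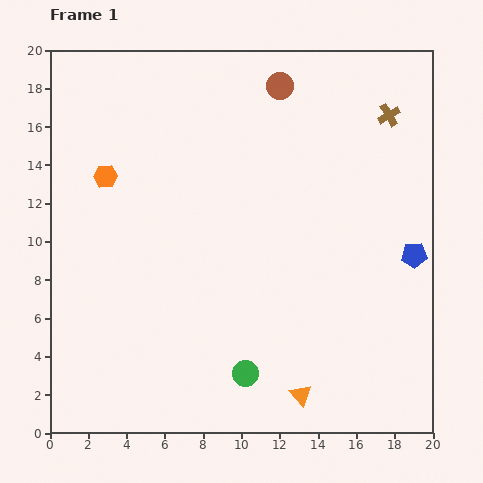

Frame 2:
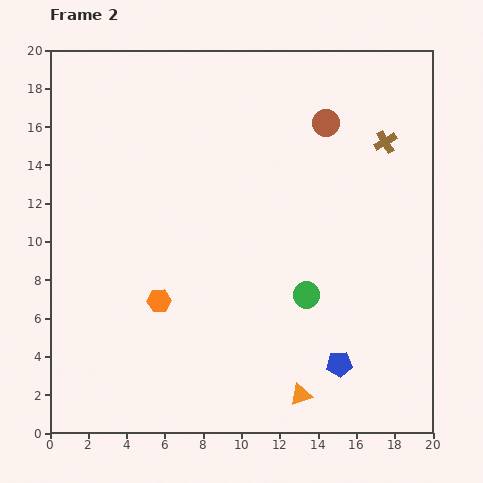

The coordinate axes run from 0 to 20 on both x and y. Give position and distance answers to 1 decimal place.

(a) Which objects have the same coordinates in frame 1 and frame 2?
the orange triangle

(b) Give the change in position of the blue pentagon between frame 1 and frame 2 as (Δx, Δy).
(-3.9, -5.7)

The blue pentagon was at (19.0, 9.3) in frame 1 and (15.1, 3.6) in frame 2.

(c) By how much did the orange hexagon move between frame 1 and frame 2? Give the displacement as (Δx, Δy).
(2.8, -6.5)

The orange hexagon was at (2.9, 13.4) in frame 1 and (5.7, 6.9) in frame 2.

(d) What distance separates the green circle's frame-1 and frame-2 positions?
5.2

The green circle moved from (10.2, 3.1) to (13.4, 7.2), a distance of √(3.2² + 4.1²) ≈ 5.2.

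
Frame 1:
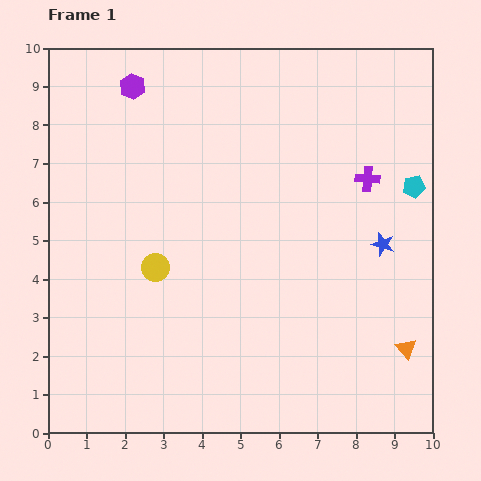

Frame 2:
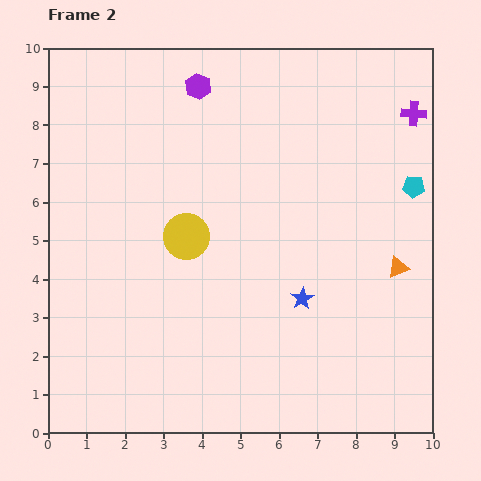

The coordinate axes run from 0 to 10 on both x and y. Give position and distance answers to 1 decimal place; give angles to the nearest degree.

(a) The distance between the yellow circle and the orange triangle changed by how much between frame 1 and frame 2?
-1.2

Distance in frame 1: 6.8. Distance in frame 2: 5.6.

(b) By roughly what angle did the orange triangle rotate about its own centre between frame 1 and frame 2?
48° clockwise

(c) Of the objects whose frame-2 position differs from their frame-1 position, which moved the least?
the yellow circle

(moved 1.1)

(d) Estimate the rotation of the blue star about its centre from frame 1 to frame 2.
26° clockwise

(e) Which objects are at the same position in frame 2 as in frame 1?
the cyan pentagon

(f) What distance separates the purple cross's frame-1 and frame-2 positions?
2.1

The purple cross moved from (8.3, 6.6) to (9.5, 8.3), a distance of √(1.2² + 1.7²) ≈ 2.1.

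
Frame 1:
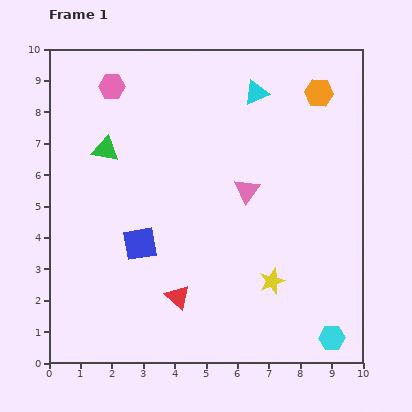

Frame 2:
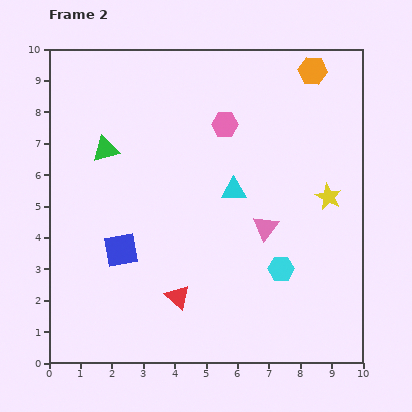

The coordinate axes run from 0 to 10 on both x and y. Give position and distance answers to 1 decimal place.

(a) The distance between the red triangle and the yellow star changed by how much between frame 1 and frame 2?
+2.8

Distance in frame 1: 3.0. Distance in frame 2: 5.8.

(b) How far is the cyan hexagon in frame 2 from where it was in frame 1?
2.7

The cyan hexagon moved from (9.0, 0.8) to (7.4, 3.0), a distance of √(1.6² + 2.2²) ≈ 2.7.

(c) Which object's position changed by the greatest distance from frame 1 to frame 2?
the pink hexagon

(moved 3.8; next 3.2)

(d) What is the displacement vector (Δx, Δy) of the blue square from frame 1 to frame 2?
(-0.6, -0.2)

The blue square was at (2.9, 3.8) in frame 1 and (2.3, 3.6) in frame 2.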